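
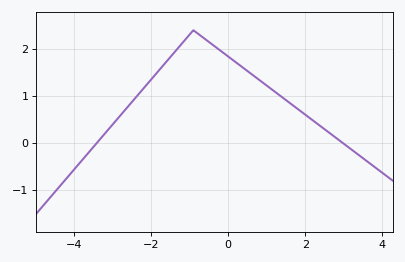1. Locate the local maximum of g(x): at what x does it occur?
-0.899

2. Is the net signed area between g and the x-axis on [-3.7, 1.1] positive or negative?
positive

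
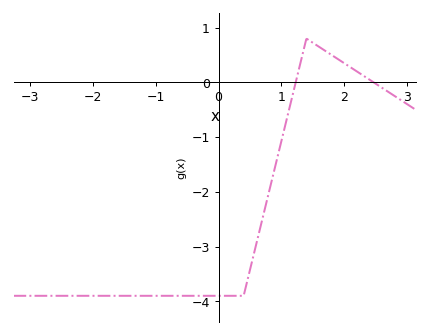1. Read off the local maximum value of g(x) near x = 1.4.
0.8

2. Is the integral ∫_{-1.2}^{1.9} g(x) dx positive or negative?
negative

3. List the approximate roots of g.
1.2, 2.5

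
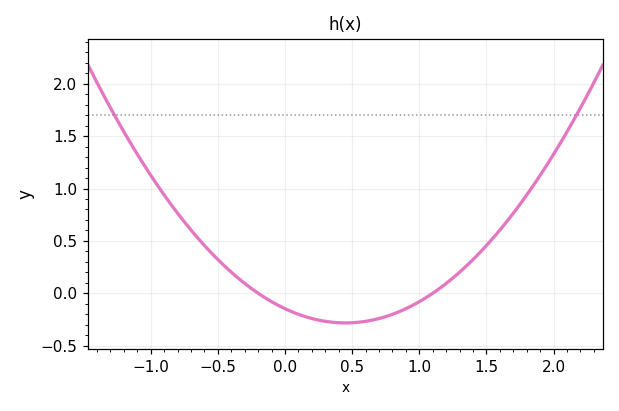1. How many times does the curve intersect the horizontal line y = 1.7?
2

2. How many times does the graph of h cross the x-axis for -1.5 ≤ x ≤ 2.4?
2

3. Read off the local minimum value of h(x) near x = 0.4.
-0.283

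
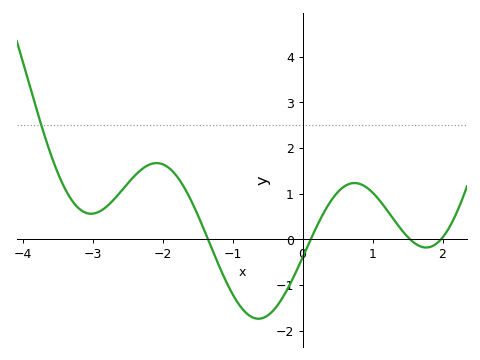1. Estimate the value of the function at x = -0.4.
-1.53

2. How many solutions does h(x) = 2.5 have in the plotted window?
1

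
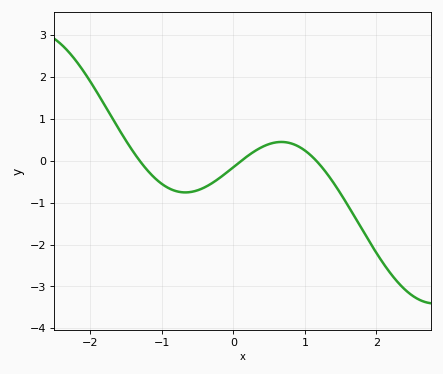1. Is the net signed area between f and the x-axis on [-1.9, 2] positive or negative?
negative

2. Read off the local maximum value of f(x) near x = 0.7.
0.5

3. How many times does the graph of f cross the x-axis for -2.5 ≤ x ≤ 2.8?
3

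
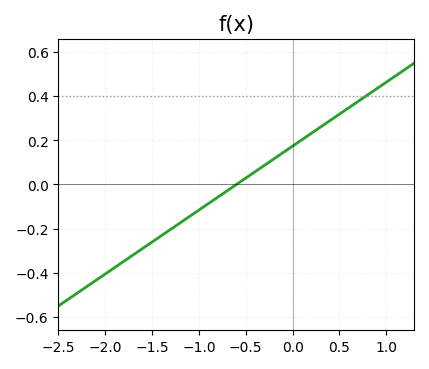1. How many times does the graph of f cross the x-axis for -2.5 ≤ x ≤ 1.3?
1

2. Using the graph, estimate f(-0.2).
0.116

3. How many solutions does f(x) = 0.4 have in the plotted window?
1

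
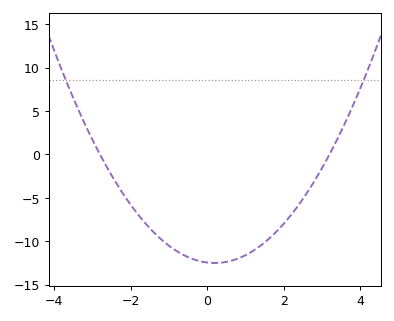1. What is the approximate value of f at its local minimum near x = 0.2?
-12.5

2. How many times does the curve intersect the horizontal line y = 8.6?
2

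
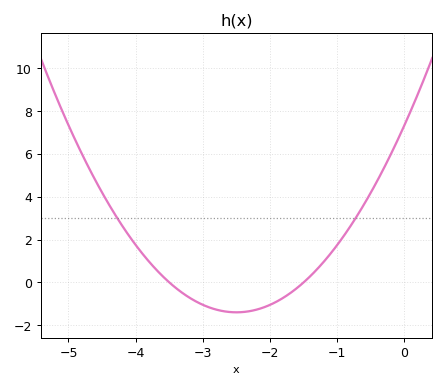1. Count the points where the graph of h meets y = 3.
2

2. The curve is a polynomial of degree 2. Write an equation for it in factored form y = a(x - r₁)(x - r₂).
y = 1.4(x + 3.5)(x + 1.5)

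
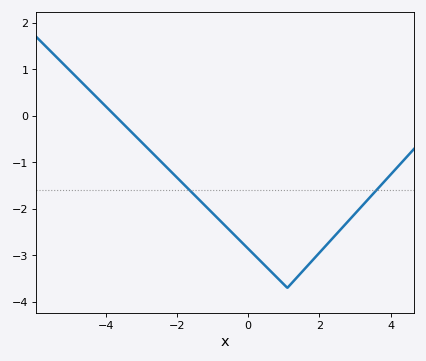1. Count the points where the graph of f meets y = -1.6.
2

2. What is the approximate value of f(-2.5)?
-0.9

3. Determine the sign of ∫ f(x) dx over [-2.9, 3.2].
negative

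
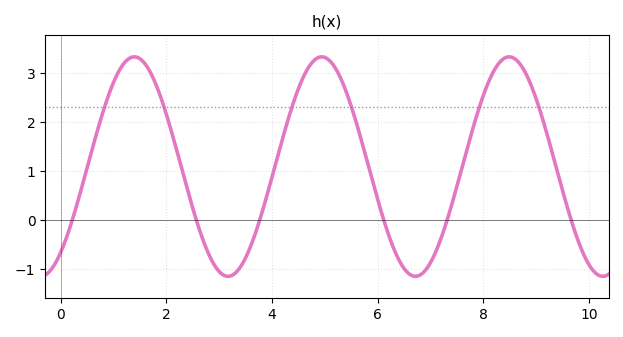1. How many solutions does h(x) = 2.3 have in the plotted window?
6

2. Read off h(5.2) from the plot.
3.1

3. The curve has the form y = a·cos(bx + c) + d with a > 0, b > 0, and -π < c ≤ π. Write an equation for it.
y = 2.24cos(1.77x - 2.46) + 1.09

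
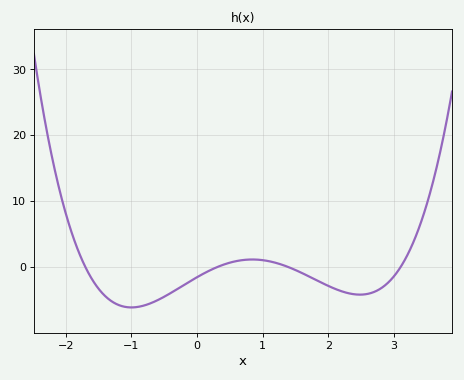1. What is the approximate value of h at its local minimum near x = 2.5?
-4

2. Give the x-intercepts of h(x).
-1.7, 0.3, 1.4, 3.1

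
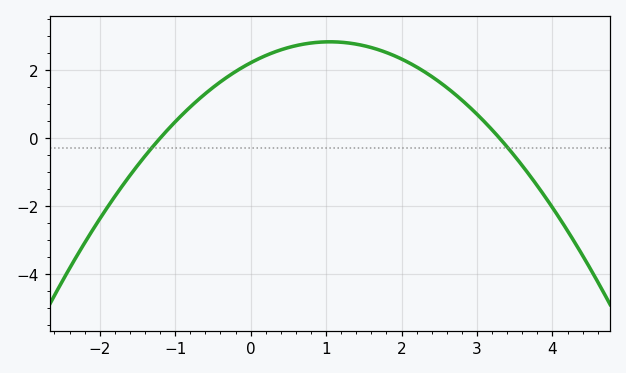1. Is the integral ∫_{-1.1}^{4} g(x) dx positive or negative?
positive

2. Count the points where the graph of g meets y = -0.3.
2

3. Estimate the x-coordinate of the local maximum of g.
1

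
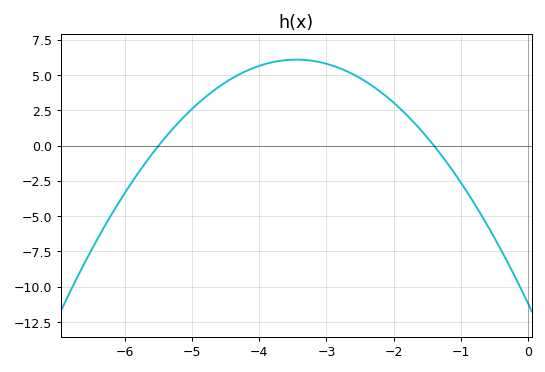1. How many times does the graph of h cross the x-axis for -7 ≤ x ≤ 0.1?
2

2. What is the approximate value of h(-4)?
5.66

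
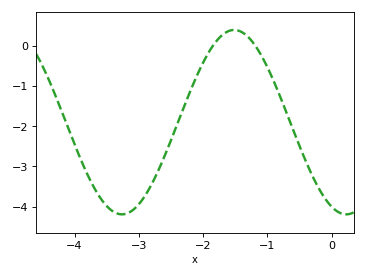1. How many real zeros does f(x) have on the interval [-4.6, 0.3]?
2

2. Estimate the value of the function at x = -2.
-0.4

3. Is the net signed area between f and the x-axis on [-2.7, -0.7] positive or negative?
negative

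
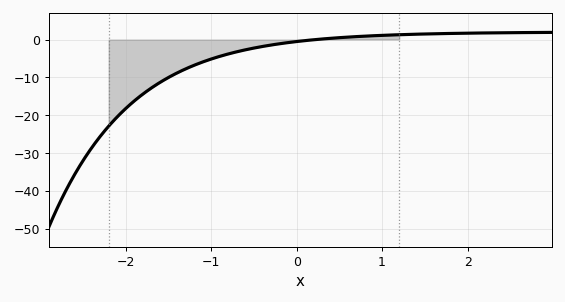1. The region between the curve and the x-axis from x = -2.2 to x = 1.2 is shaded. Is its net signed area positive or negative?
negative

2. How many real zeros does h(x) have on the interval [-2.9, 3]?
1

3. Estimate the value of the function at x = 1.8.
2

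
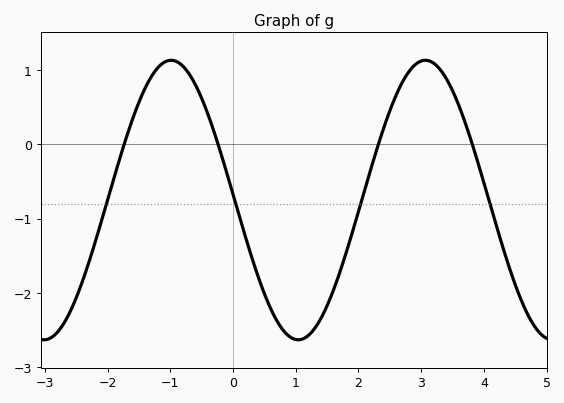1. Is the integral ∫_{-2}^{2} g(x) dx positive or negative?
negative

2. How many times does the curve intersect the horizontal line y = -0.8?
4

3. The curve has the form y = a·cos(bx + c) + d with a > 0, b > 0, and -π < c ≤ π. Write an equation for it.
y = 1.88cos(1.55x + 1.53) - 0.75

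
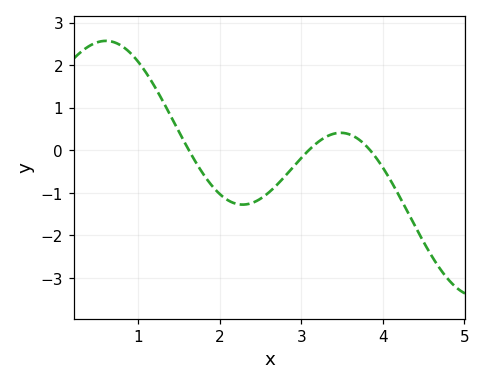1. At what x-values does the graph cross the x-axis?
1.62, 3.09, 3.84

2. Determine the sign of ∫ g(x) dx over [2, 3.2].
negative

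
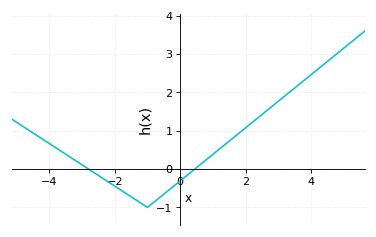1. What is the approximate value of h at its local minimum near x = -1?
-0.999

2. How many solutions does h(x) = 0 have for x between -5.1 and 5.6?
2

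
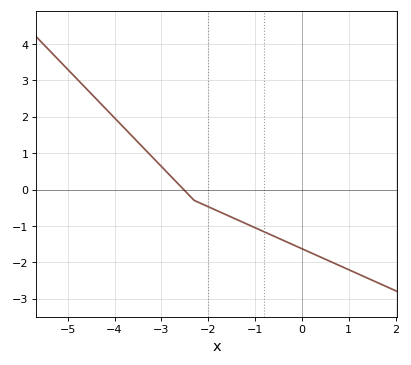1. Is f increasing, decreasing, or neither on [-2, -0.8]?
decreasing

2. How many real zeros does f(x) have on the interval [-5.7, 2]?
1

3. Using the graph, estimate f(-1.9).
-0.531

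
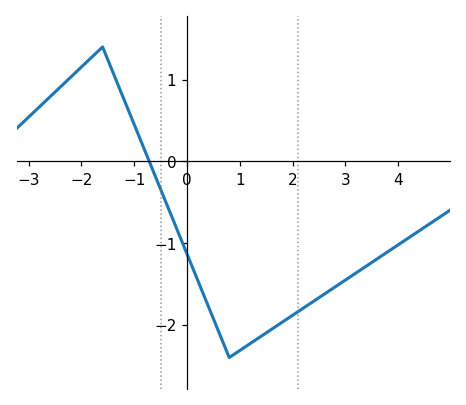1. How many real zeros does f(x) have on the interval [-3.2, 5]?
1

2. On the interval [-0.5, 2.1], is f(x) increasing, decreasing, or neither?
neither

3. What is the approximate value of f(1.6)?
-2.06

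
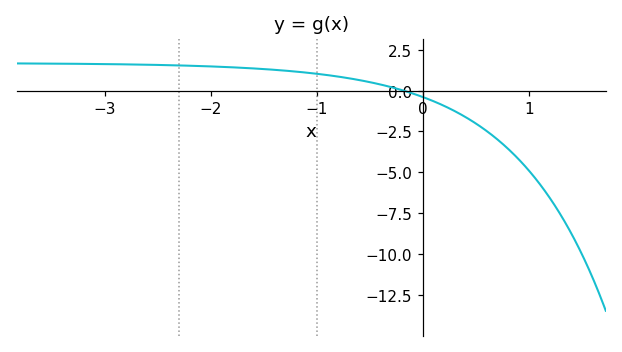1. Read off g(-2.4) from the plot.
1.6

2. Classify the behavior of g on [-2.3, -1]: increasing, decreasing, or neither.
decreasing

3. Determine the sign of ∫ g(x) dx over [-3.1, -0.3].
positive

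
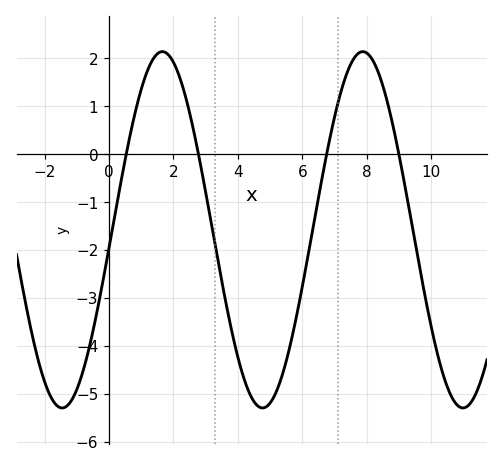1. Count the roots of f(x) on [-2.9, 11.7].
4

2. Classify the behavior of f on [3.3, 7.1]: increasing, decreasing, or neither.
neither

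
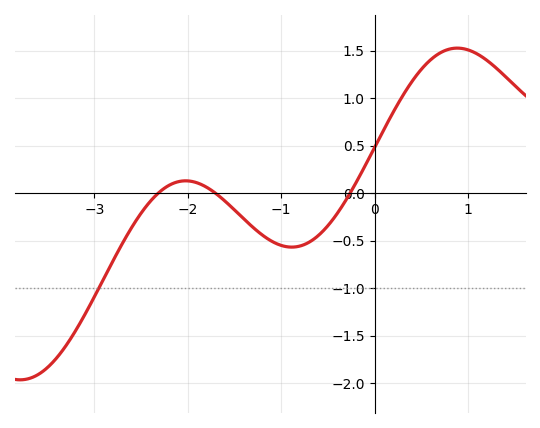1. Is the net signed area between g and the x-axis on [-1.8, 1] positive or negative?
positive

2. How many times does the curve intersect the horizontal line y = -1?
1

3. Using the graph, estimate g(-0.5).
-0.35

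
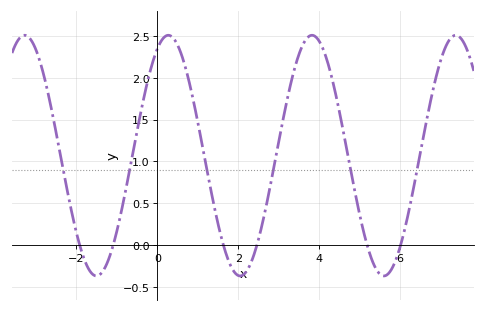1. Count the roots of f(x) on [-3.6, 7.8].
6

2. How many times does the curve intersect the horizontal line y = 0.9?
6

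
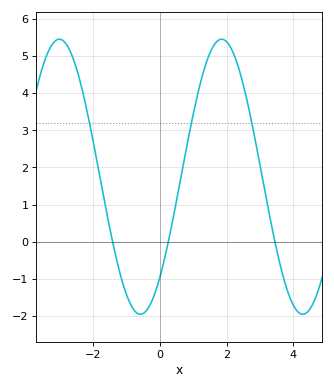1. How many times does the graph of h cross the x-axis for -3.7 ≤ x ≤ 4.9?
3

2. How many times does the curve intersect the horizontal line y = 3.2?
3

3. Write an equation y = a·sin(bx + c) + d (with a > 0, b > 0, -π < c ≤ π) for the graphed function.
y = 3.7sin(1.3x - 0.82) + 1.75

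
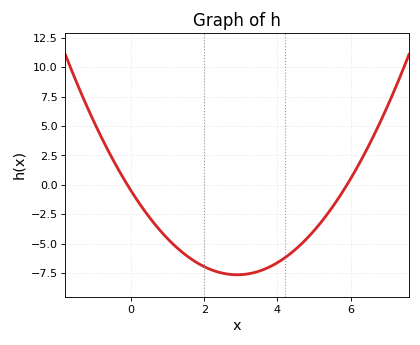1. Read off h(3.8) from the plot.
-7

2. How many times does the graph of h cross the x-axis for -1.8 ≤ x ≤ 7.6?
2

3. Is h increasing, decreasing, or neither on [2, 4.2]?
neither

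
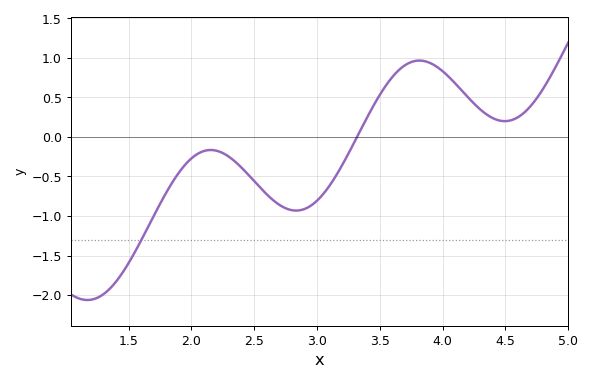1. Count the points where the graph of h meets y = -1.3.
1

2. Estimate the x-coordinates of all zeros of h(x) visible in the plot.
3.32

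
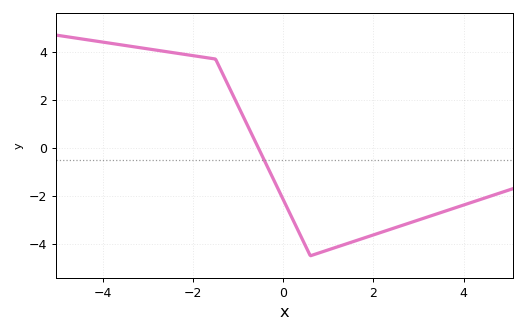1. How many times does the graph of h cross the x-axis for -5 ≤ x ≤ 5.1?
1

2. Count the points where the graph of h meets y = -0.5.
1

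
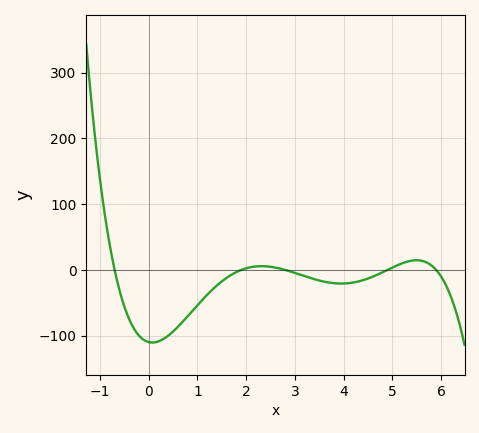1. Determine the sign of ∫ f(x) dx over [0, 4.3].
negative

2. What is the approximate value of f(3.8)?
-20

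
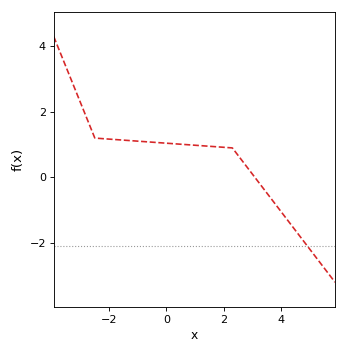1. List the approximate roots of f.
3.09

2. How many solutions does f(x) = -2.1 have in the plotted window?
1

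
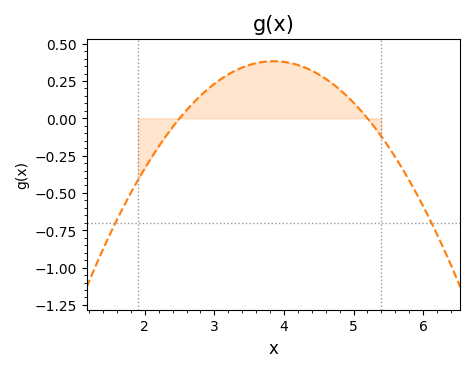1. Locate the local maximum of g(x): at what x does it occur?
3.85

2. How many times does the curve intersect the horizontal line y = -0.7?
2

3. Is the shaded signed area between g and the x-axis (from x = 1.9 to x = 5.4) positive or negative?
positive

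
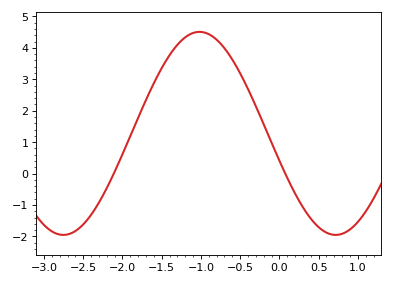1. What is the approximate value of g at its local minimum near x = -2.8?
-1.95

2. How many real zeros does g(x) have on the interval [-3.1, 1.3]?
2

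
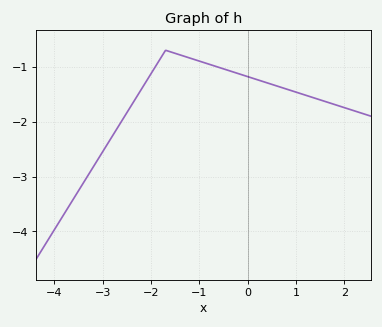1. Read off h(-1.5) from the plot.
-0.756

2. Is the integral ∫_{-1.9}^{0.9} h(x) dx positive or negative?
negative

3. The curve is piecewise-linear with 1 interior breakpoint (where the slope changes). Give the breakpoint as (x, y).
(-1.7, -0.7)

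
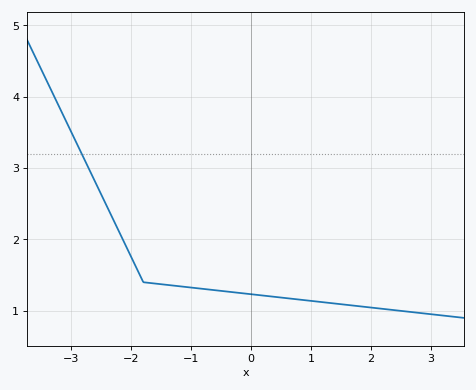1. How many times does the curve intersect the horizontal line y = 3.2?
1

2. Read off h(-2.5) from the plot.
2.63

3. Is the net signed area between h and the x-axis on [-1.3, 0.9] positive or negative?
positive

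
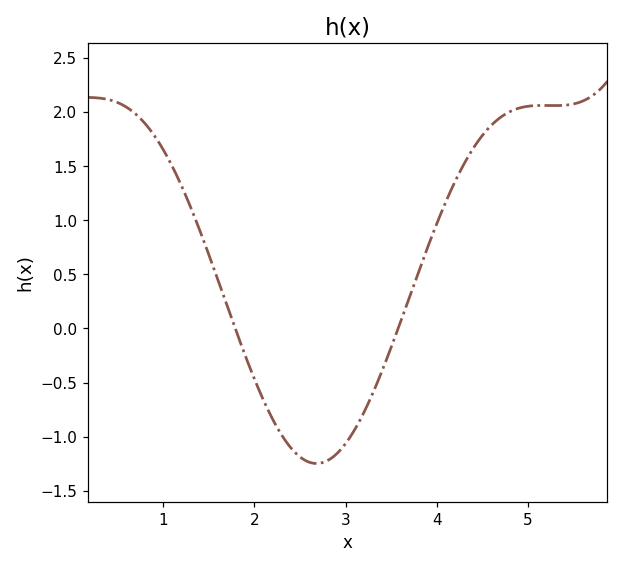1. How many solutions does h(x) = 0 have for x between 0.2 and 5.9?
2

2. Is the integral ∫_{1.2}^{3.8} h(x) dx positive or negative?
negative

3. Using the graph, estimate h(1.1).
1.5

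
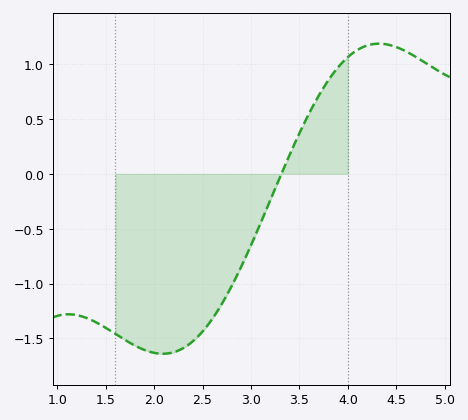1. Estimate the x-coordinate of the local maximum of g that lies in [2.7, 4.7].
4.32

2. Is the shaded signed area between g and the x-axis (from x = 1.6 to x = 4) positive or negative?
negative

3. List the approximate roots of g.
3.31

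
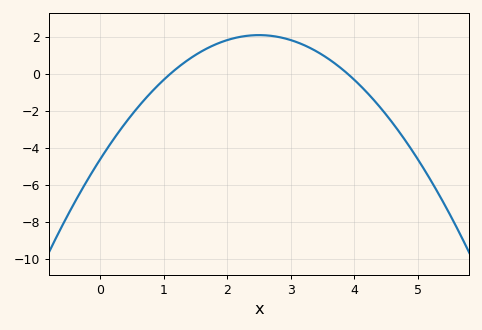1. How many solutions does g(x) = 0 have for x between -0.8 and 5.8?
2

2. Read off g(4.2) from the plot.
-0.995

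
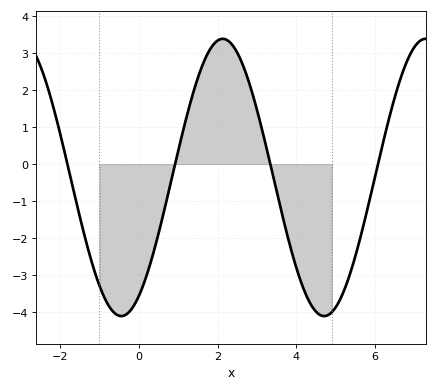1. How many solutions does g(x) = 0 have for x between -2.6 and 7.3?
4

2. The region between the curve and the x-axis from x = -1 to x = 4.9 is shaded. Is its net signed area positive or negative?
negative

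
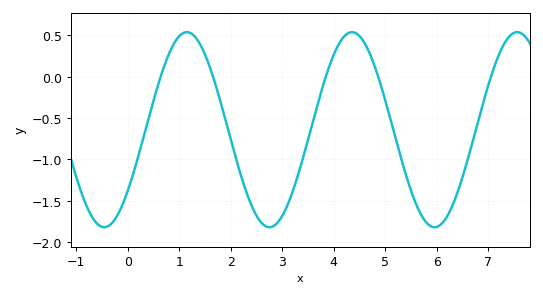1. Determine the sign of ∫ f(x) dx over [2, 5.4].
negative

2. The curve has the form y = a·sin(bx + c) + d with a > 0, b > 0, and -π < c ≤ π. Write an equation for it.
y = 1.18sin(2x - 0.68) - 0.64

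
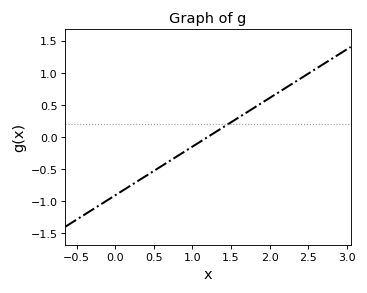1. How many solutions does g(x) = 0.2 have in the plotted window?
1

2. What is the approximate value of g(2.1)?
0.684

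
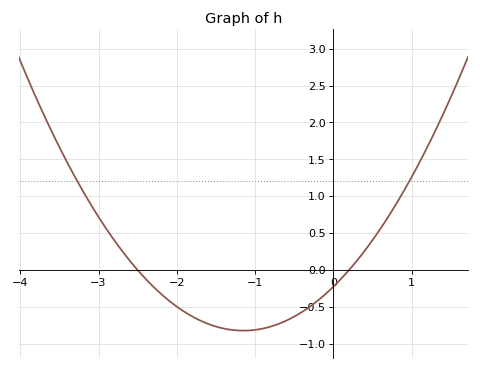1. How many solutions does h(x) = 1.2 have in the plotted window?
2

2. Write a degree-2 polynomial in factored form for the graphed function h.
y = 0.45(x + 2.5)(x - 0.2)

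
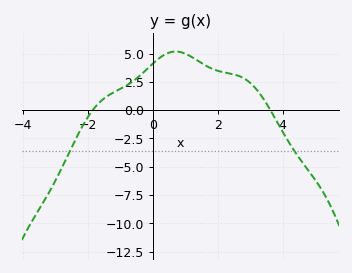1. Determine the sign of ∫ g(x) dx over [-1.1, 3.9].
positive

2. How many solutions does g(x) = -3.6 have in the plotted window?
2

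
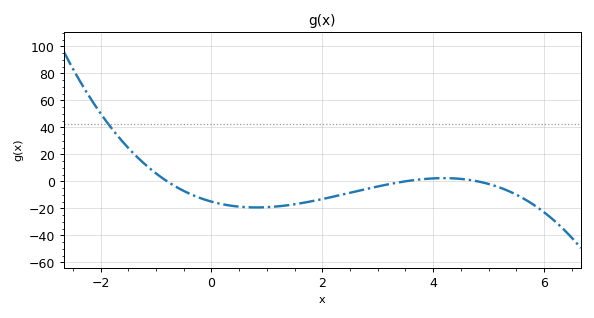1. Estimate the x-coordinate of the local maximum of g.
4.2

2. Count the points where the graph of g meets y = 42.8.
1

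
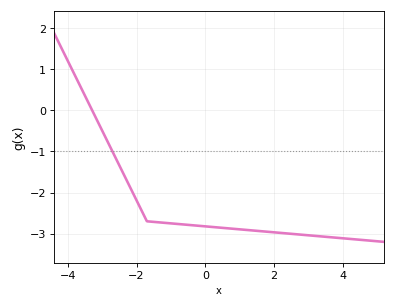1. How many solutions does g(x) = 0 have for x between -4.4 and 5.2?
1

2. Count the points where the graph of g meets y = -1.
1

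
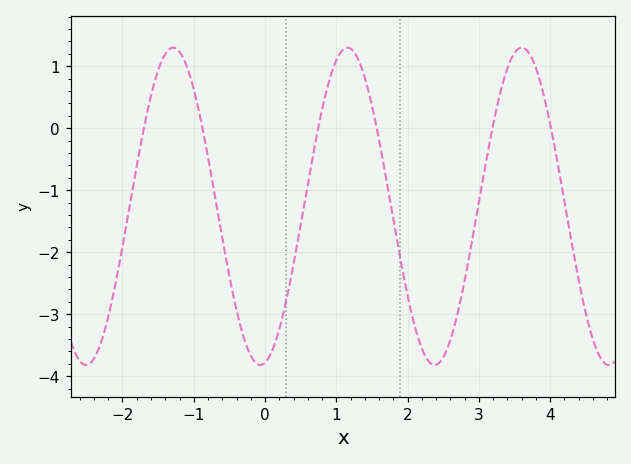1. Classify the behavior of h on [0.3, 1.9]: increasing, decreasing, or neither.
neither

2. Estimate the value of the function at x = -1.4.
1.2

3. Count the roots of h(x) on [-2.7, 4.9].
6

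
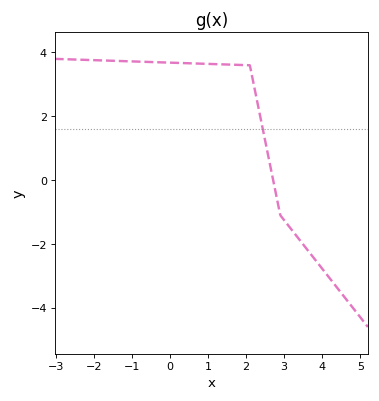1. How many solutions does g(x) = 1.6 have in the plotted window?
1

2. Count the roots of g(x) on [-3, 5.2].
1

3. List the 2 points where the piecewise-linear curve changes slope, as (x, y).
(2.1, 3.6); (2.9, -1.1)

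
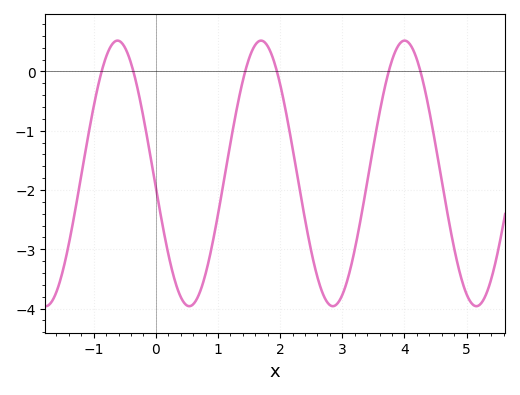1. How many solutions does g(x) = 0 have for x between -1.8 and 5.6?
6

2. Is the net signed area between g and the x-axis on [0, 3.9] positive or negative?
negative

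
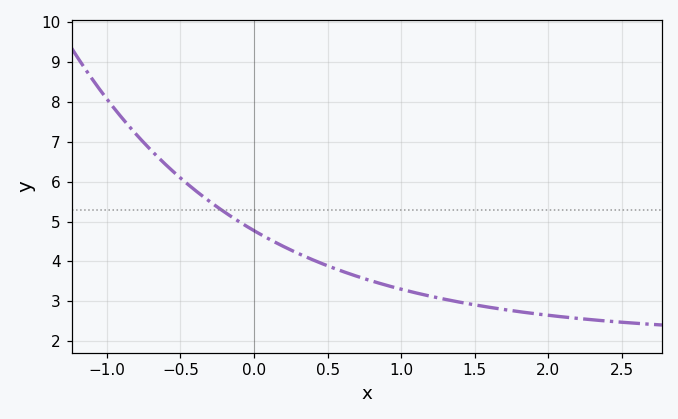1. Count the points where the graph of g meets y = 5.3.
1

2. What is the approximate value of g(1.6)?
2.8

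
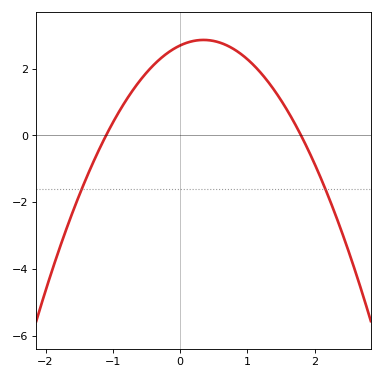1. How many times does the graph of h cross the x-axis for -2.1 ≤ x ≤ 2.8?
2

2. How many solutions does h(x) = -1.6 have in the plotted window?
2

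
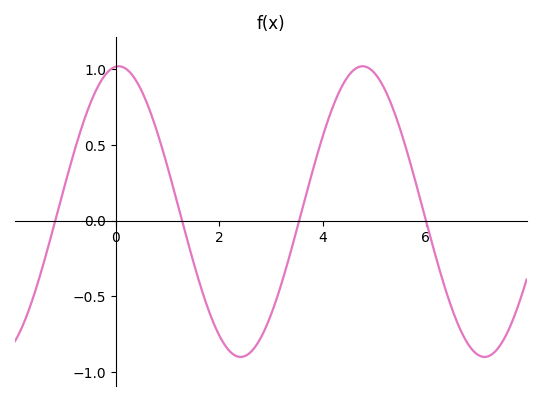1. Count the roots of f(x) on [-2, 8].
4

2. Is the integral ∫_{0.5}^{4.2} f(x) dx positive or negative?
negative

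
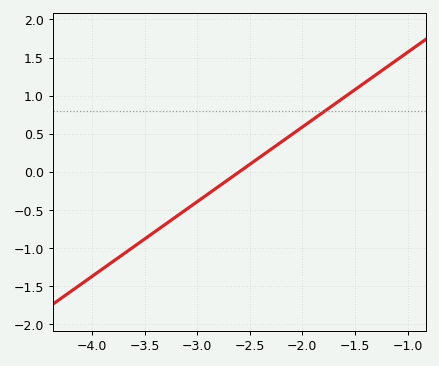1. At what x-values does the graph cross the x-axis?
-2.6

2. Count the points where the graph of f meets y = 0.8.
1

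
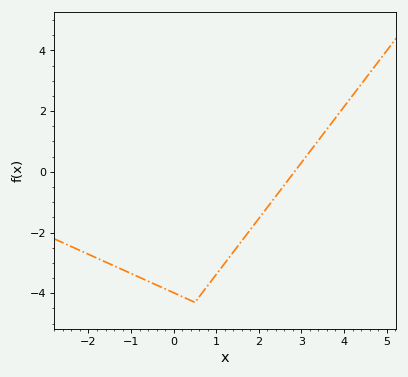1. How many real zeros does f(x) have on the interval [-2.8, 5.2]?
1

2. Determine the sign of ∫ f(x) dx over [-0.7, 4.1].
negative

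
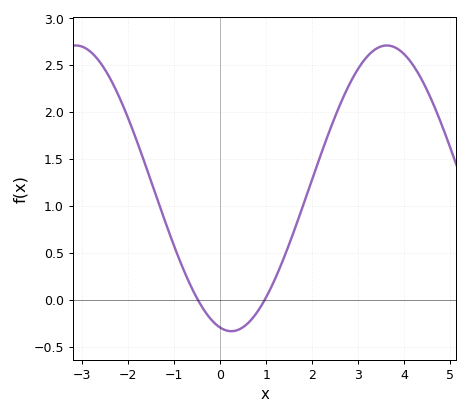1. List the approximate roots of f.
-0.484, 0.96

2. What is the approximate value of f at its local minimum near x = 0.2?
-0.33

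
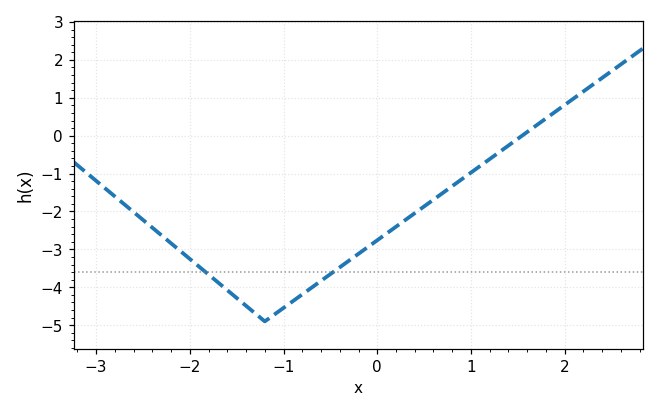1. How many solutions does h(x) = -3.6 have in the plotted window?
2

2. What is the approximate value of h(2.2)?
1.2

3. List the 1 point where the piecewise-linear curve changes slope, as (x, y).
(-1.2, -4.9)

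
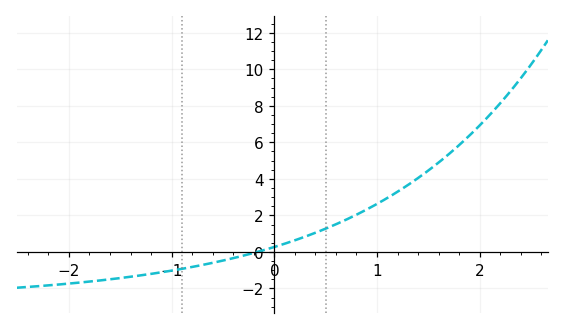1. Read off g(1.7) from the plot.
5.4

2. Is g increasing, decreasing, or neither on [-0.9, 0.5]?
increasing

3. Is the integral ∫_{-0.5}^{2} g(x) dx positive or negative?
positive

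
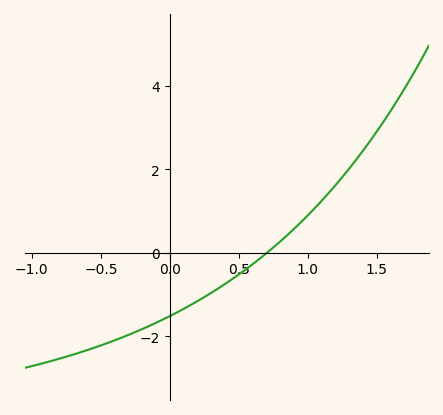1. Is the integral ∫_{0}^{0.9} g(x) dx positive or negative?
negative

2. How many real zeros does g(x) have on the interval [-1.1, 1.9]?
1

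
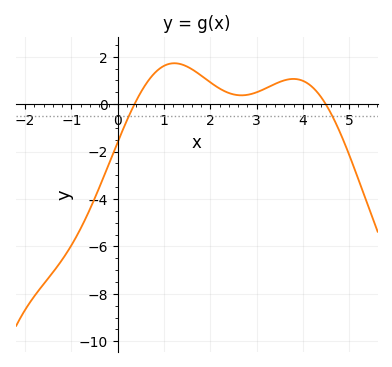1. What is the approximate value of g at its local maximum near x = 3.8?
1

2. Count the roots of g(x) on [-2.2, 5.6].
2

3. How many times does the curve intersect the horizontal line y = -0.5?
2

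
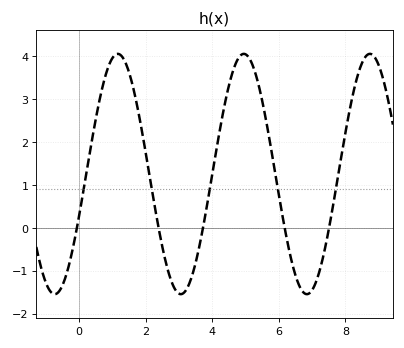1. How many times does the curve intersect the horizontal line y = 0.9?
5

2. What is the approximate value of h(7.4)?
-0.431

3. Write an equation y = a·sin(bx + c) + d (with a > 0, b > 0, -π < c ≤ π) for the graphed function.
y = 2.8sin(1.66x - 0.362) + 1.25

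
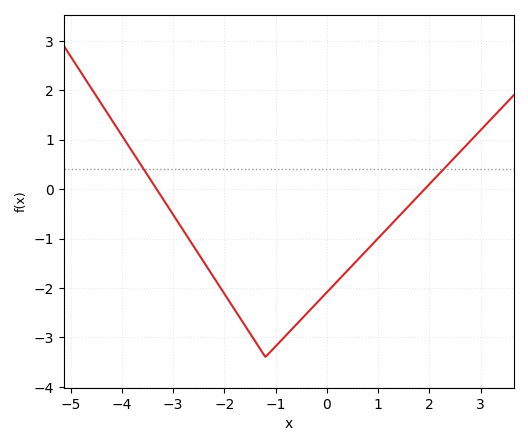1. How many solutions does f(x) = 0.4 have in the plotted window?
2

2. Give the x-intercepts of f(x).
-3.32, 1.91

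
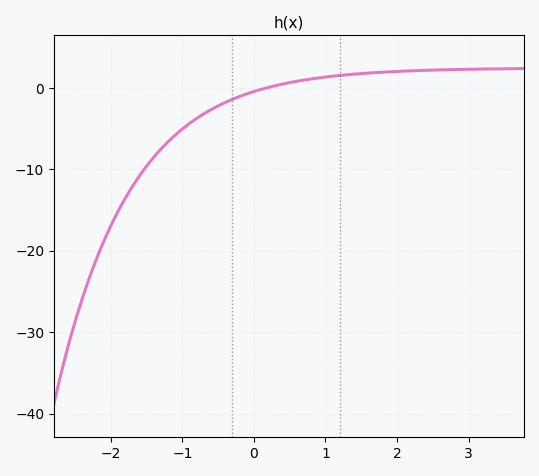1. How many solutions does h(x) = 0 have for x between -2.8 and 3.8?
1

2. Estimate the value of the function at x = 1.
1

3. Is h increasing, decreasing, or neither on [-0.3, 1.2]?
increasing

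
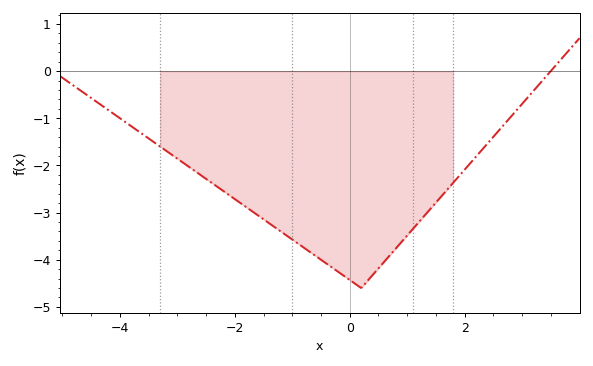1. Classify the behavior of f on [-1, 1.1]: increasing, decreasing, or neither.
neither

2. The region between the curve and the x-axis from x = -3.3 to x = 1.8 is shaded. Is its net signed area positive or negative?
negative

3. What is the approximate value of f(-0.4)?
-4.1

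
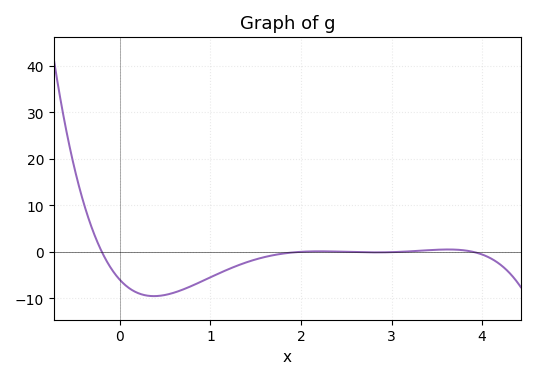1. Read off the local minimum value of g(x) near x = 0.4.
-9.54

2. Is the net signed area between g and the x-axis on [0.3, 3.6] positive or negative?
negative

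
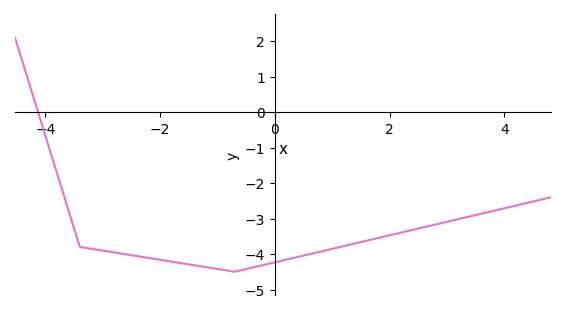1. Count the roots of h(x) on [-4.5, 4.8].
1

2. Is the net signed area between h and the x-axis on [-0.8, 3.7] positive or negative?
negative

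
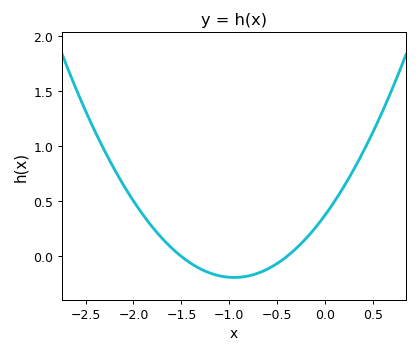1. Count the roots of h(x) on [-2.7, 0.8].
2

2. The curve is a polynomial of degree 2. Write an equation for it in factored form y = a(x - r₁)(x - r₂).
y = 0.63(x + 1.5)(x + 0.4)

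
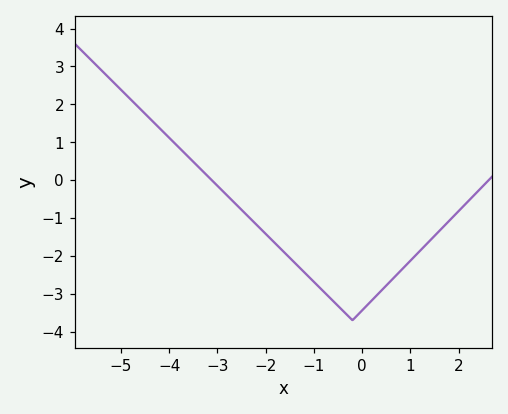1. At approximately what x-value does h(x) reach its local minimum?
-0.2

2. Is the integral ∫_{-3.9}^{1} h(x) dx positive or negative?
negative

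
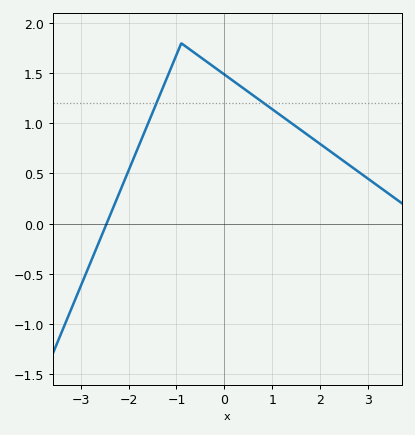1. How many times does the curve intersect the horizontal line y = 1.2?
2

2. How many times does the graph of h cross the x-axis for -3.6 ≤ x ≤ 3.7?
1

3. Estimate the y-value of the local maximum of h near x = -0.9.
1.8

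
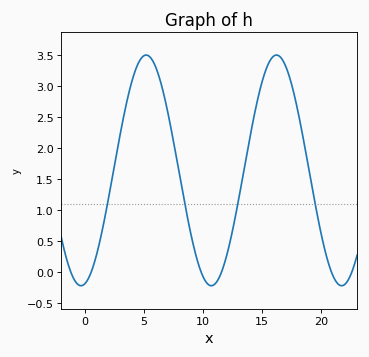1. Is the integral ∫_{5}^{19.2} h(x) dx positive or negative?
positive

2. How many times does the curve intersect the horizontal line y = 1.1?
4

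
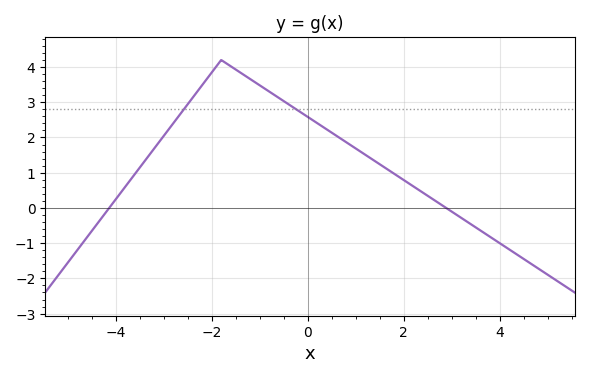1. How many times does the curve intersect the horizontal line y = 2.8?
2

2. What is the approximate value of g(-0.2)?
2.77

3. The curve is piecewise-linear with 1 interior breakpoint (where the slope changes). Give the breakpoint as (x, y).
(-1.8, 4.2)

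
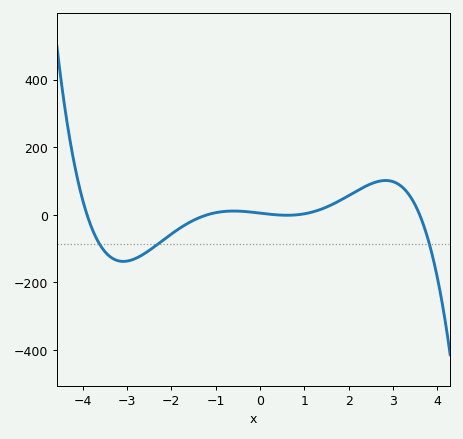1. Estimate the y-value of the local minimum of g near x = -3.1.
-140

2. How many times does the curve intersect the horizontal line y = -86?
3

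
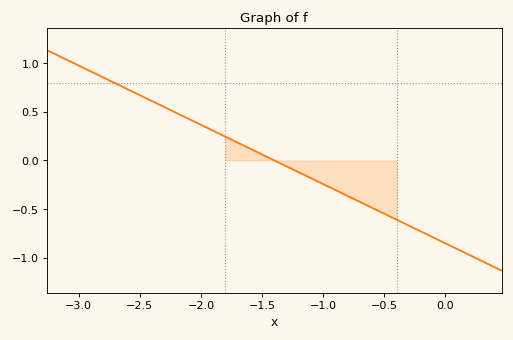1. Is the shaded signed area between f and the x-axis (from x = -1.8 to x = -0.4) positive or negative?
negative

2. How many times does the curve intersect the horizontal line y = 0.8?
1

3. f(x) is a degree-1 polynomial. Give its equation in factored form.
y = -0.61(x + 1.4)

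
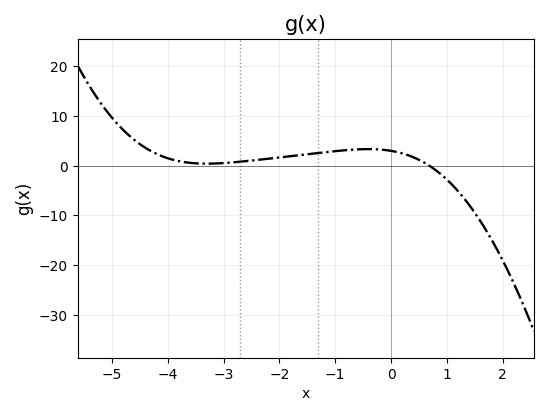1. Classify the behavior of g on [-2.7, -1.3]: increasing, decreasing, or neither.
increasing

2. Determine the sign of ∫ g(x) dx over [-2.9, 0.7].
positive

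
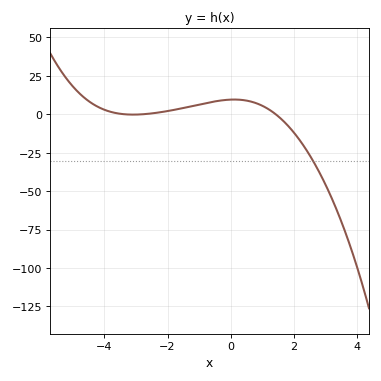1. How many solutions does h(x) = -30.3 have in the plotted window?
1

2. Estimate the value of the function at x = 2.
-11.7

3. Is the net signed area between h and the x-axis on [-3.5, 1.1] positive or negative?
positive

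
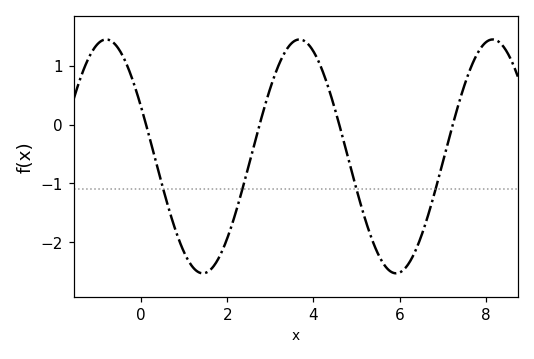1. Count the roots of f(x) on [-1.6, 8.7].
4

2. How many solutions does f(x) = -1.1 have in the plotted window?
4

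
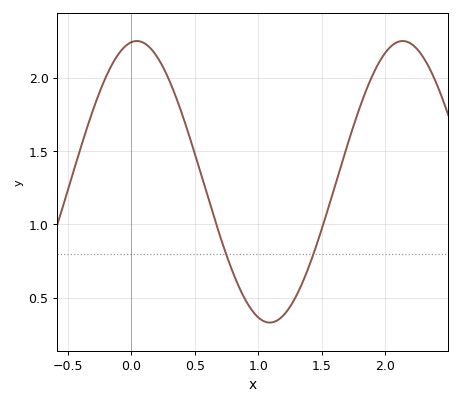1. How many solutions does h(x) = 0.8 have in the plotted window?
2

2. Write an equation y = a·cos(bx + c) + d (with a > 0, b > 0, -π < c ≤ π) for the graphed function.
y = 0.96cos(3x - 0.13) + 1.29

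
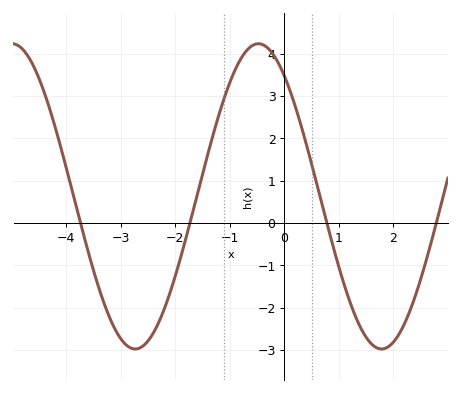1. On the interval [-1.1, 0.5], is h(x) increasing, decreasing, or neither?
neither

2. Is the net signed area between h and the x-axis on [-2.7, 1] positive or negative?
positive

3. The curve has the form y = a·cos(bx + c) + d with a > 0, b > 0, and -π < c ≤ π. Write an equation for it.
y = 3.61cos(1.4x + 0.66) + 0.63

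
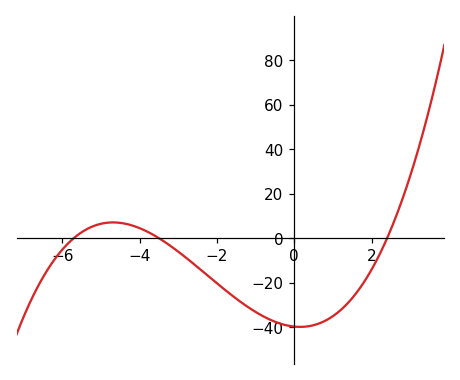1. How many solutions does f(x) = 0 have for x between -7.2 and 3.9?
3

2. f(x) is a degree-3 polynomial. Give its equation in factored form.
y = 0.83(x + 5.7)(x + 3.5)(x - 2.4)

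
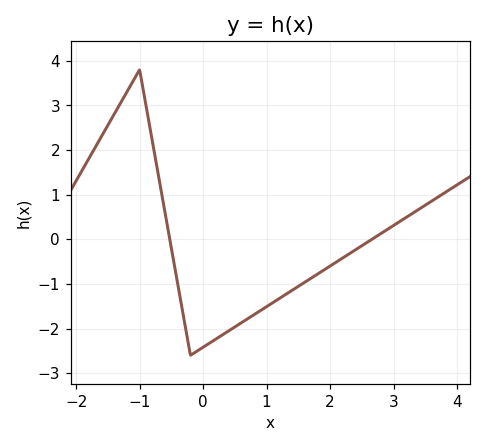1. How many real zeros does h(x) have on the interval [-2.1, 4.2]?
2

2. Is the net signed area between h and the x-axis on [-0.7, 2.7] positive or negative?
negative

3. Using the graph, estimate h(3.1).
0.4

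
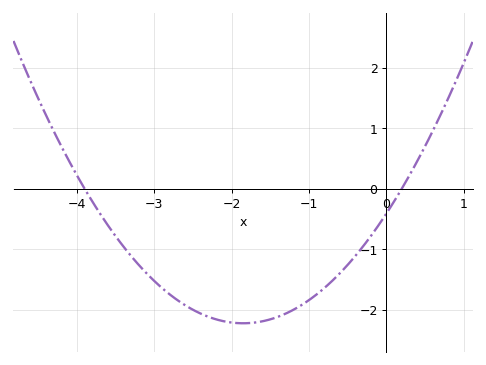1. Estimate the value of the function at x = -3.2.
-1.3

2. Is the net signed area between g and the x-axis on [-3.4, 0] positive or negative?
negative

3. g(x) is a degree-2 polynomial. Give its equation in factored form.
y = 0.53(x + 3.9)(x - 0.2)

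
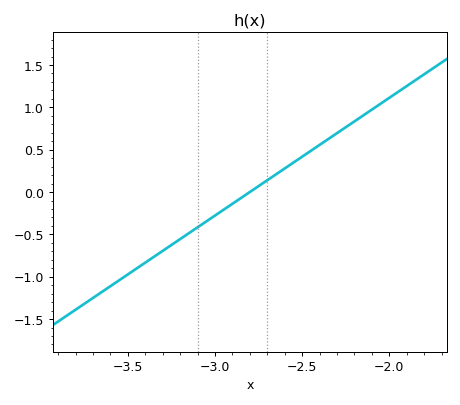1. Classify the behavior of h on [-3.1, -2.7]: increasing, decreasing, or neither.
increasing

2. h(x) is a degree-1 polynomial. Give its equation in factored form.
y = 1.39(x + 2.8)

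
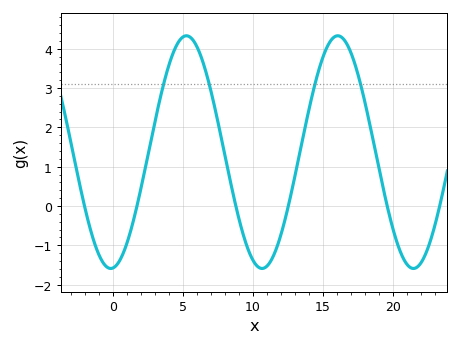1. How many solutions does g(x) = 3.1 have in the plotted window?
4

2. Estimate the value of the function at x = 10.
-1.4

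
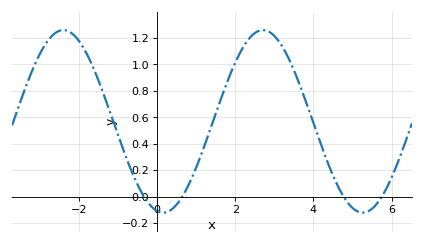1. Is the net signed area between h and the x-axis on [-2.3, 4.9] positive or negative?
positive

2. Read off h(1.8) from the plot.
0.872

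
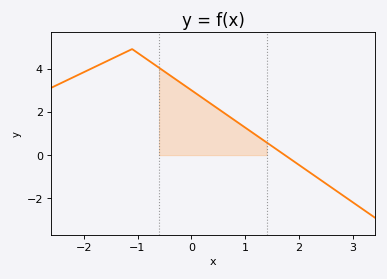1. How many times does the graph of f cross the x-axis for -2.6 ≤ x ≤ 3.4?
1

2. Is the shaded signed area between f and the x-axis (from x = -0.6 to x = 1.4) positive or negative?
positive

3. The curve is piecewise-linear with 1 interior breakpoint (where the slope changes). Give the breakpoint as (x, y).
(-1.1, 4.9)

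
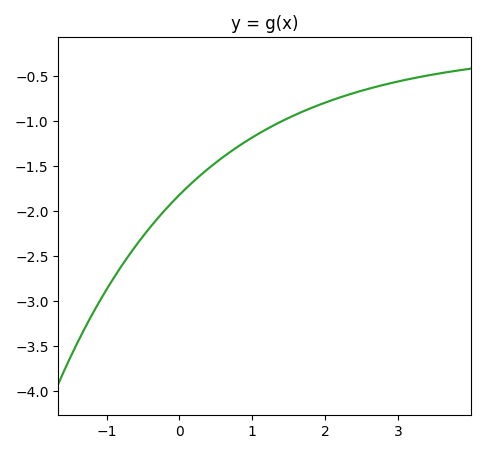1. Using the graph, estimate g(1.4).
-1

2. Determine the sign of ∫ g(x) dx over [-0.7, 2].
negative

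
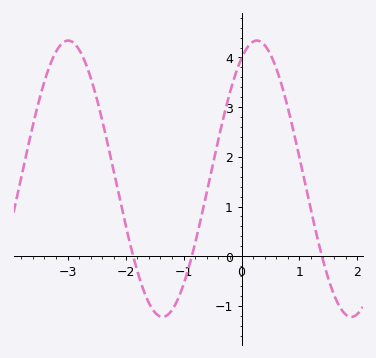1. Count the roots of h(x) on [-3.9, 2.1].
3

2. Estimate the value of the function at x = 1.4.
-0.054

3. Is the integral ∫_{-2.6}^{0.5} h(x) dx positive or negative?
positive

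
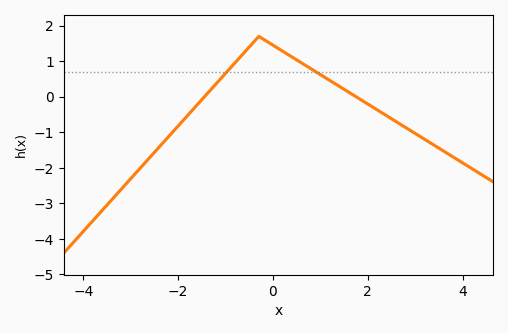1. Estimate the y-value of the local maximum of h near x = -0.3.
1.7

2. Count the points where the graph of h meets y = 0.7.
2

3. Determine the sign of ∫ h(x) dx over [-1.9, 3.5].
positive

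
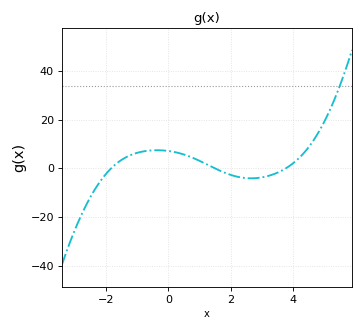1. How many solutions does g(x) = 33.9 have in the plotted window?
1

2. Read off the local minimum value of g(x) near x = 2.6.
-4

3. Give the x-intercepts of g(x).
-1.8, 1.4, 3.8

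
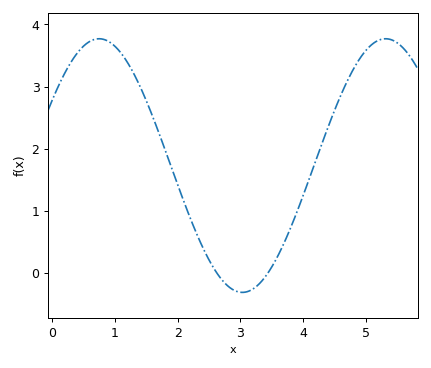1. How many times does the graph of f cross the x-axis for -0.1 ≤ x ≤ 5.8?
2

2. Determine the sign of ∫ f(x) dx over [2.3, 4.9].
positive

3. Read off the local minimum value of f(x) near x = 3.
-0.3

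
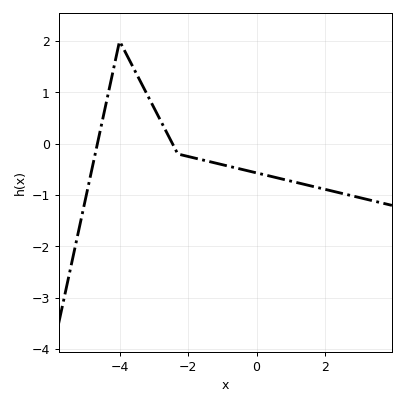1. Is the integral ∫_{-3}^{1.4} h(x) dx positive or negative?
negative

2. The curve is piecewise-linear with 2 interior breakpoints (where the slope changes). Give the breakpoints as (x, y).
(-4, 2); (-2.3, -0.2)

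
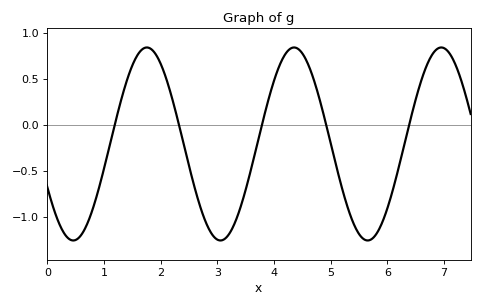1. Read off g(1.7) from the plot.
0.83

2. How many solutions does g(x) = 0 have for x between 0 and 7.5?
5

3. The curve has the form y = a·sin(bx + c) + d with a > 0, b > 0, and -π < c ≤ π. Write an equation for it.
y = 1.05sin(2.42x - 2.68) - 0.21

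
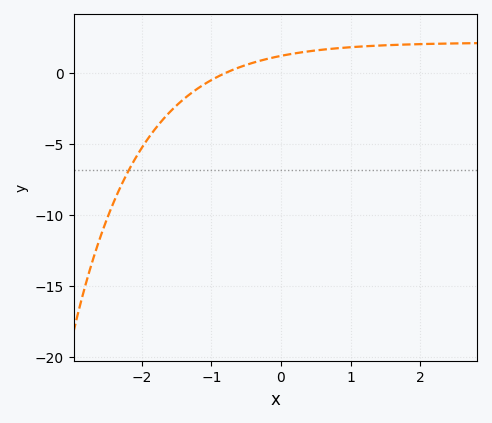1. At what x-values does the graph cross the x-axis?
-0.802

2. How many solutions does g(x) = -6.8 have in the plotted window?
1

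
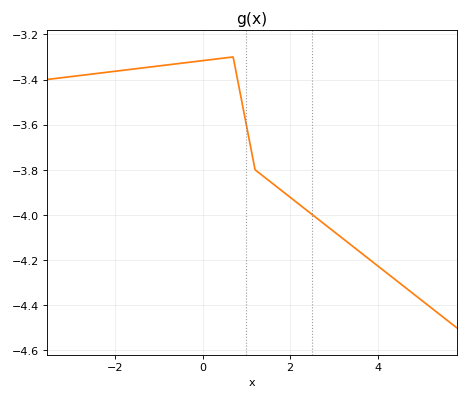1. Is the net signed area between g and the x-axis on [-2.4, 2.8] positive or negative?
negative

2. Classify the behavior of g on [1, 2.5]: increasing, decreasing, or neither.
decreasing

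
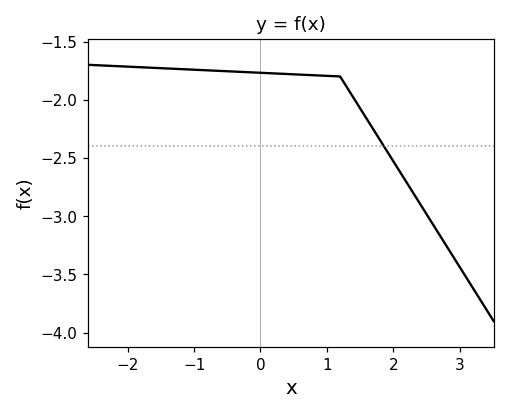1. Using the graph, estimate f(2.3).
-2.8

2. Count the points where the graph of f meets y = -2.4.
1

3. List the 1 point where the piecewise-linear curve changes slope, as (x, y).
(1.2, -1.8)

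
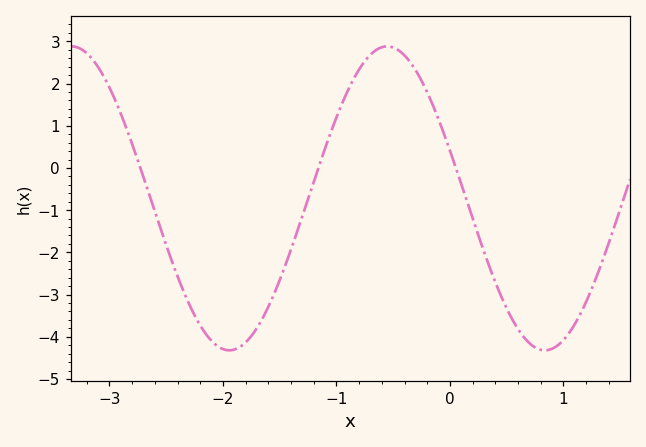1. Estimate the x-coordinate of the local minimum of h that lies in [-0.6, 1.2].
0.8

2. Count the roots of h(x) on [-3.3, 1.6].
3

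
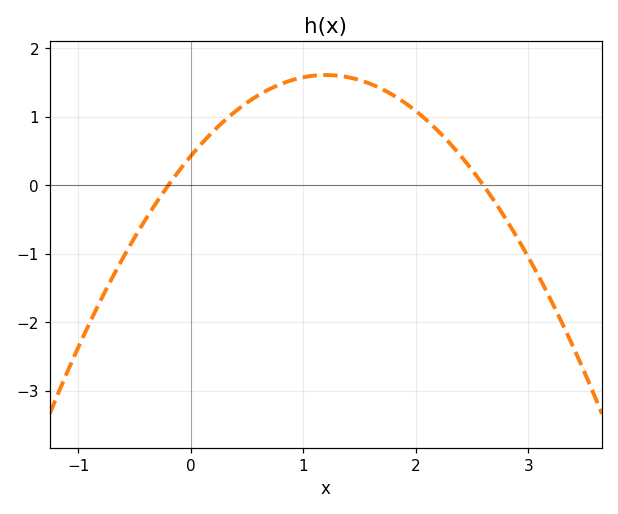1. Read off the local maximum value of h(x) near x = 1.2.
1.6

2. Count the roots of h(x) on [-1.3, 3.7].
2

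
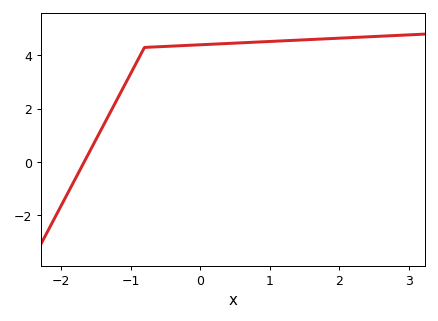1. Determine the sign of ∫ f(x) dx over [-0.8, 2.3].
positive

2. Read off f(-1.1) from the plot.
2.8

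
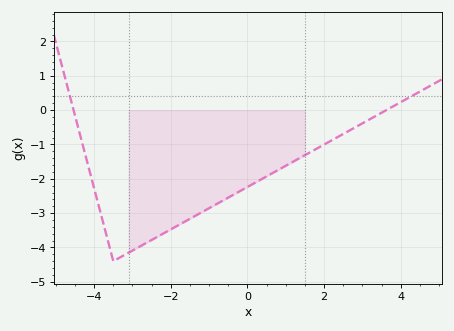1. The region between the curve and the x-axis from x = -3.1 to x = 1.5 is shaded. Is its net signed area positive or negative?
negative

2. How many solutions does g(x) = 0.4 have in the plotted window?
2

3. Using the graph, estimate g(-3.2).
-4.2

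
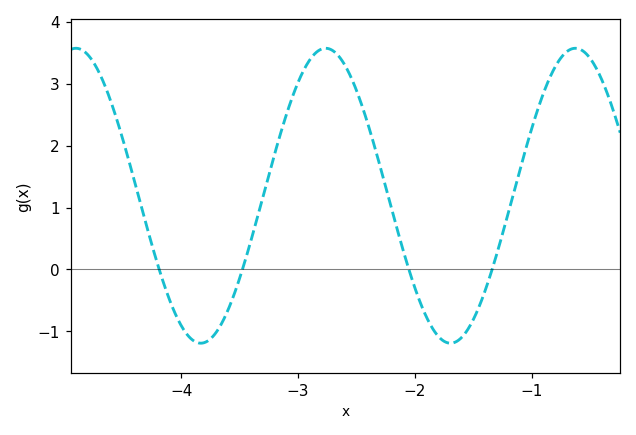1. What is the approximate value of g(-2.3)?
1.7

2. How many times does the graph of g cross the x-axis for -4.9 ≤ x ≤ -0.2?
4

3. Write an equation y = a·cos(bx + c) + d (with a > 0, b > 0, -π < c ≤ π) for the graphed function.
y = 2.38cos(2.9x + 1.8) + 1.19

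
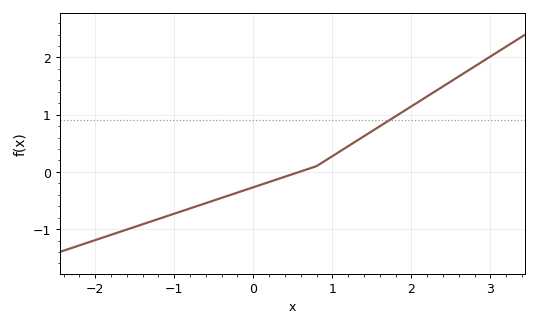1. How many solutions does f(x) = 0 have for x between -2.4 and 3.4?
1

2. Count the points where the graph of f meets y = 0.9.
1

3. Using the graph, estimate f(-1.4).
-0.916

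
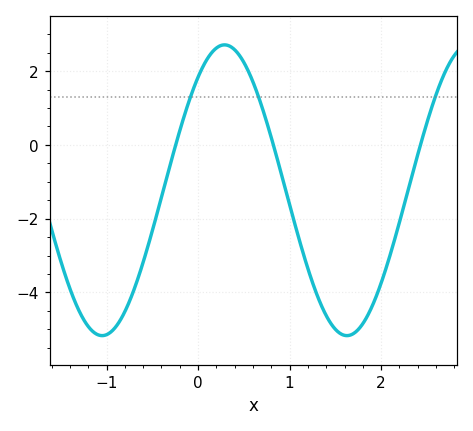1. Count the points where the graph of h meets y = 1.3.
3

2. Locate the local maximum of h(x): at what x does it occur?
0.3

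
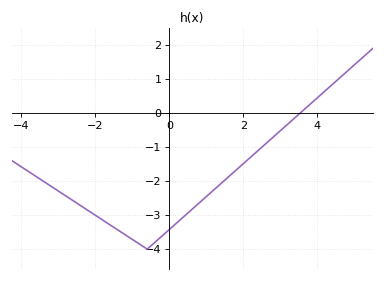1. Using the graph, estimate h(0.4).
-3.03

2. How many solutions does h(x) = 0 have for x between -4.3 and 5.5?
1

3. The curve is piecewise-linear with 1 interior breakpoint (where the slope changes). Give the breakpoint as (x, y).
(-0.6, -4)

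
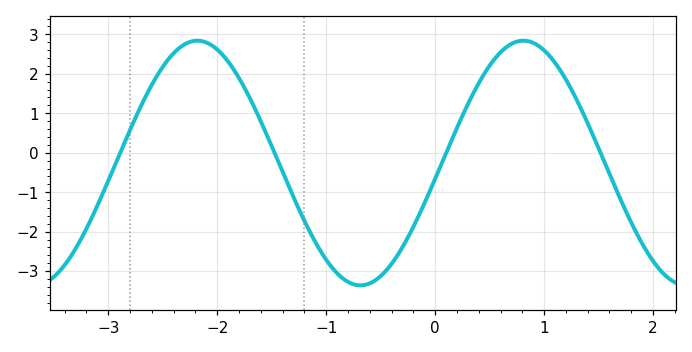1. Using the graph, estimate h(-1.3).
-1.1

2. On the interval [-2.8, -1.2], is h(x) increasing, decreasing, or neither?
neither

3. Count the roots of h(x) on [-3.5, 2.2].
4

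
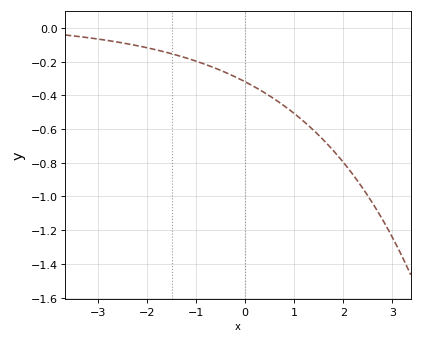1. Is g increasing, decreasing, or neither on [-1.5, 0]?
decreasing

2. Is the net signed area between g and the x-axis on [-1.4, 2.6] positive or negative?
negative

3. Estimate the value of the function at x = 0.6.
-0.423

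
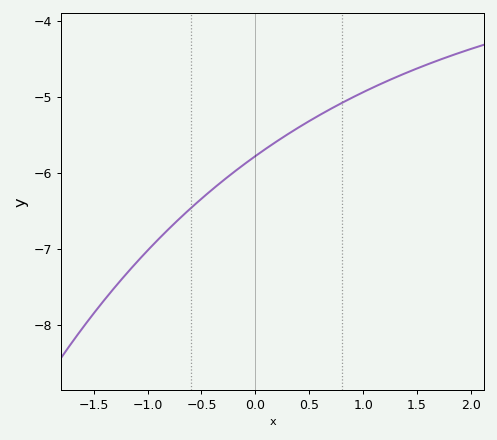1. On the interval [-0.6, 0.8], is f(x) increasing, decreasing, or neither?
increasing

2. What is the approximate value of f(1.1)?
-4.9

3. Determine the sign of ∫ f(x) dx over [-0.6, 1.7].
negative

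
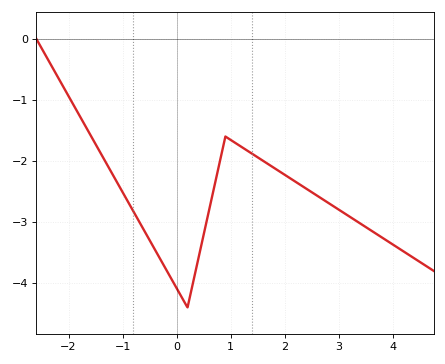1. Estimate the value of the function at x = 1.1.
-1.7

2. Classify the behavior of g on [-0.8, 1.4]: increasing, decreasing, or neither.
neither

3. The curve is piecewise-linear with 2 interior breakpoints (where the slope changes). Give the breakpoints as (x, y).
(0.2, -4.4); (0.9, -1.6)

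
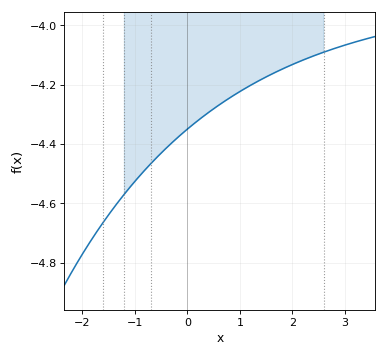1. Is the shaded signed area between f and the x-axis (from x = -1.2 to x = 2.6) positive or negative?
negative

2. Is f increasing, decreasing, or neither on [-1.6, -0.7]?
increasing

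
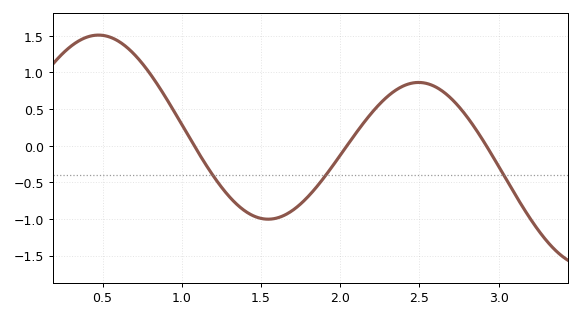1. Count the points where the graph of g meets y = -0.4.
3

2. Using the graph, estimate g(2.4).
0.816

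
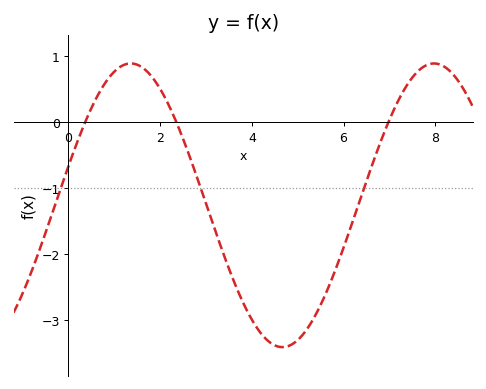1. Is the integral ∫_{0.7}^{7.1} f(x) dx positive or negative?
negative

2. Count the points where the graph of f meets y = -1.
3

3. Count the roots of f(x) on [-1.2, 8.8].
3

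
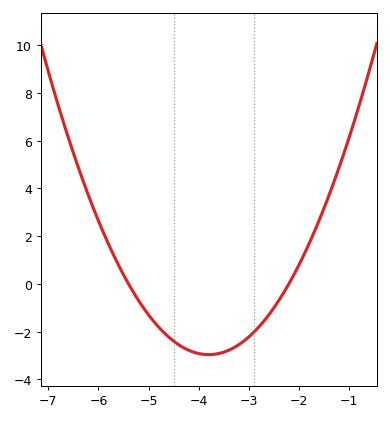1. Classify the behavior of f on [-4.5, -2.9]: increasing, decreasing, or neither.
neither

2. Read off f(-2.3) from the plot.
-0.4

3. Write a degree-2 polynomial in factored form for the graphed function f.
y = 1.16(x + 5.4)(x + 2.2)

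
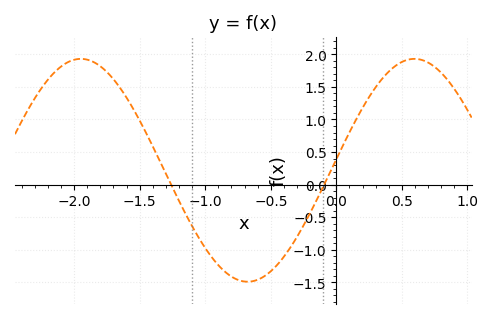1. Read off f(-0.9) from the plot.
-1.25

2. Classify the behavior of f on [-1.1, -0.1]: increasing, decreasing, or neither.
neither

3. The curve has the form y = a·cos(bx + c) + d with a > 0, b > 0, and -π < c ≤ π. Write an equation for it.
y = 1.71cos(2.5x - 1.5) + 0.22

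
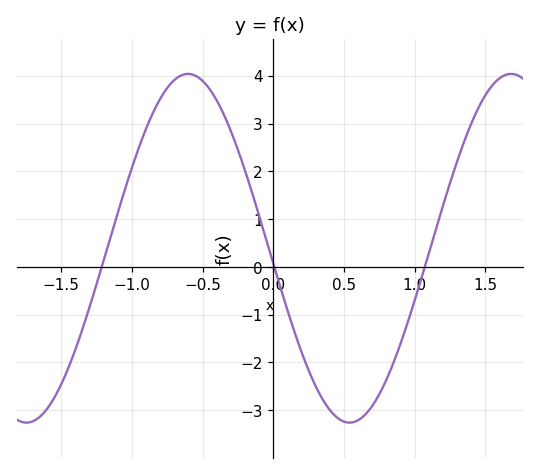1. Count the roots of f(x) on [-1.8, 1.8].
3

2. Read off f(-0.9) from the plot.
2.9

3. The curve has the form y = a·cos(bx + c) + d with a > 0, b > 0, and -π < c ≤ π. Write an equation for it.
y = 3.65cos(2.8x + 1.7) + 0.39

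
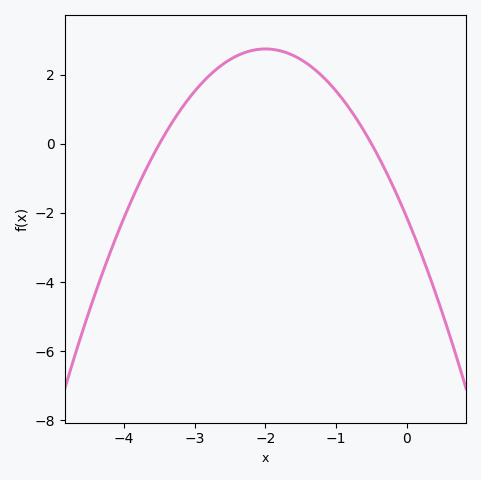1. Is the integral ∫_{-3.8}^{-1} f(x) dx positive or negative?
positive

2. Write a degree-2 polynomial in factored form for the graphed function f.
y = -1.22(x + 3.5)(x + 0.5)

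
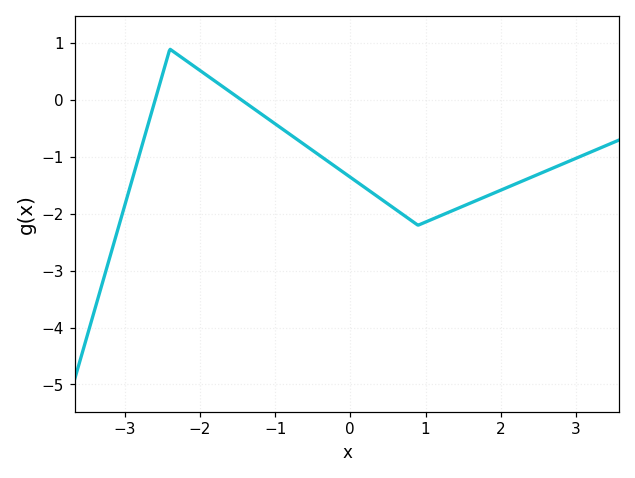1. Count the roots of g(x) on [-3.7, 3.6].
2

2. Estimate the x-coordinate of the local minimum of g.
0.9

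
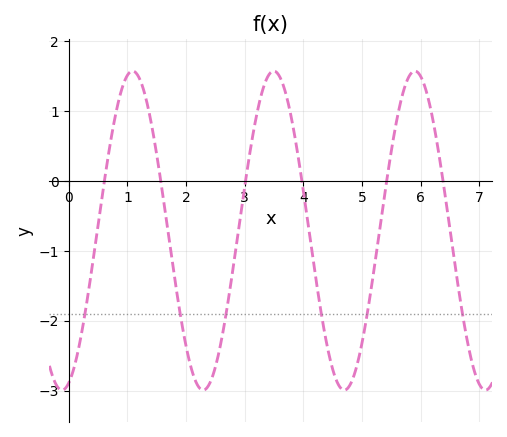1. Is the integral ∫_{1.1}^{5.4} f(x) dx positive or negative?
negative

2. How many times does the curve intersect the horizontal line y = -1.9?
6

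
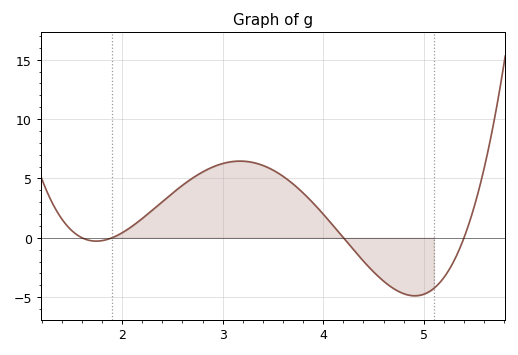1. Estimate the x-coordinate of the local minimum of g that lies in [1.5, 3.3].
1.7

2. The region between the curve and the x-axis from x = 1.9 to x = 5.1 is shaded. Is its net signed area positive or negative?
positive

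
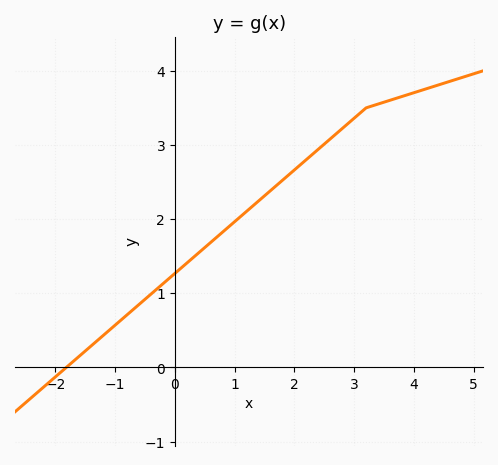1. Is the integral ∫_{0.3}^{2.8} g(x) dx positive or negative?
positive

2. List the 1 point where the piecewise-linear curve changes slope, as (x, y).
(3.2, 3.5)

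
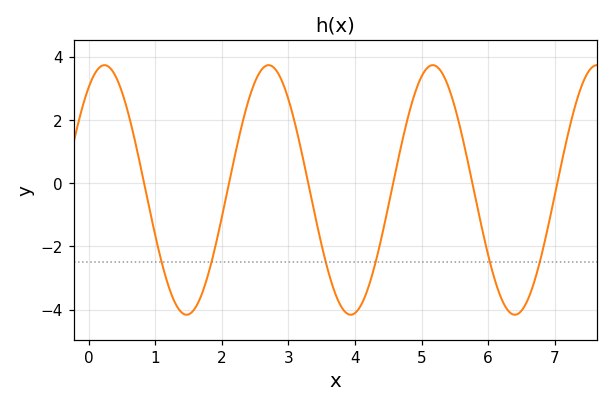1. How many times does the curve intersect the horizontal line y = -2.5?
6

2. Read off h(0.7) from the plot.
1.32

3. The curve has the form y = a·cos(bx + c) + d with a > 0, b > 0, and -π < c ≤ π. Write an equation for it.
y = 3.95cos(2.55x - 0.612) - 0.21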